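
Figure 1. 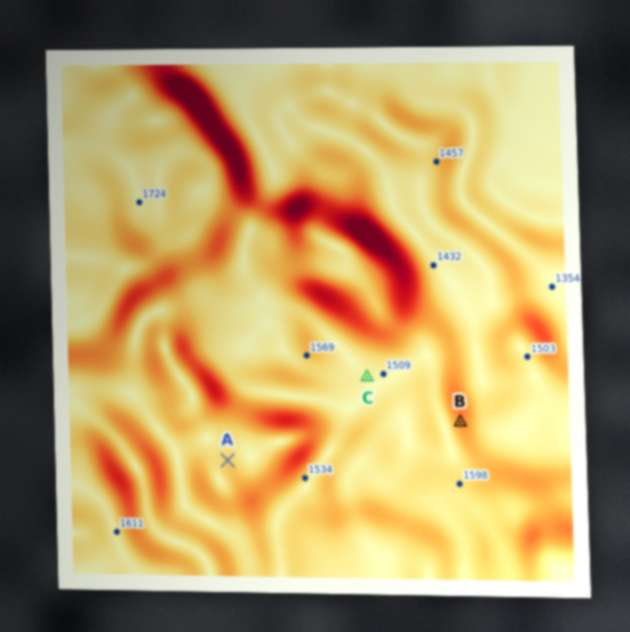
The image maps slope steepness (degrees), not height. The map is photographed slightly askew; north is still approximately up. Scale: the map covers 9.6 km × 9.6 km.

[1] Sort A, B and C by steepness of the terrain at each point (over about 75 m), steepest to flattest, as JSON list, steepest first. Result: ["B", "A", "C"]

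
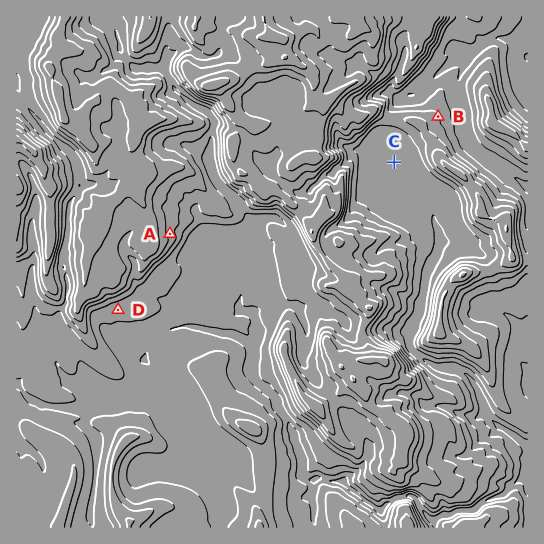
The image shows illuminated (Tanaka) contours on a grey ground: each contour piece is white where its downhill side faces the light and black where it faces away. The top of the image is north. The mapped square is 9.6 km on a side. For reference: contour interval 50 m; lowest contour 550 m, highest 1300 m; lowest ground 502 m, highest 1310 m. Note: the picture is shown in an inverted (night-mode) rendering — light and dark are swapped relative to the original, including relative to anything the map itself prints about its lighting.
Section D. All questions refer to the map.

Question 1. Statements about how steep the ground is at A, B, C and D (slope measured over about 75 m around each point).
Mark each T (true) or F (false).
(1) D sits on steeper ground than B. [F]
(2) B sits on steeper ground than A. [F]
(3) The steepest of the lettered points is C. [F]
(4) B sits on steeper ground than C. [T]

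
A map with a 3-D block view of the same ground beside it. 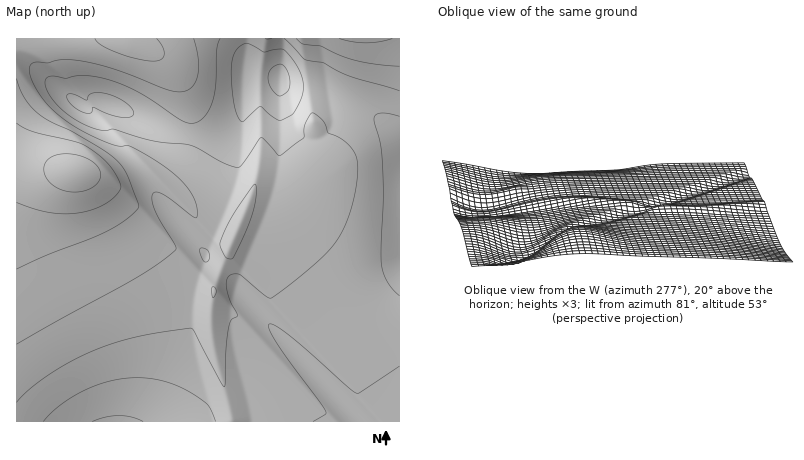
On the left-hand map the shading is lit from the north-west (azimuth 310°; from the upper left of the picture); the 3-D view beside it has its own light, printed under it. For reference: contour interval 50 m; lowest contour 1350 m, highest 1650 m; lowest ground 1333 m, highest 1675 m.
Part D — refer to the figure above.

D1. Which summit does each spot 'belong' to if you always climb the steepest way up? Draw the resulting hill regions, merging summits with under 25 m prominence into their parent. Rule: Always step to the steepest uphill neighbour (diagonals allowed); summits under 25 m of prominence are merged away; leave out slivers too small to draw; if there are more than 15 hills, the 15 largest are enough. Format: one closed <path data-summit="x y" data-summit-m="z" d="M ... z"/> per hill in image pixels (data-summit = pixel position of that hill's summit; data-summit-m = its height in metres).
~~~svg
<path data-summit="74 172" data-summit-m="1675" d="M44 38l-28 0 0 384 342 0-113-124-10-16-19-12-10-12-2-12 12-16 15-40 6-26 5-44-10 8-12 5-26 2-32-8-62-26-6 0-8 5-4 0-29-24-3-6 1-14z"/><path data-summit="236 232" data-summit-m="1517" d="M252 73l-8 27-9 74-19 56-12 16 2 12 10 12 19 12 10 16 113 124 42 0 0-182-34-3-22-6-14-9-28-28-23-30 1-86z"/><path data-summit="130 40" data-summit-m="1565" d="M246 38l-202 0 0 2 7 22-1 14 3 6 29 24 4 0 8-5 6 0 74 30 20 4 14 0 20-5 14-10 4-30 5-14-4-14z"/><path data-summit="362 38" data-summit-m="1560" d="M400 38l-152 0-1 24 5 12 26 3 4 6 6 2 26 0 10 3 6 9 24 8 22 11 24 22z"/>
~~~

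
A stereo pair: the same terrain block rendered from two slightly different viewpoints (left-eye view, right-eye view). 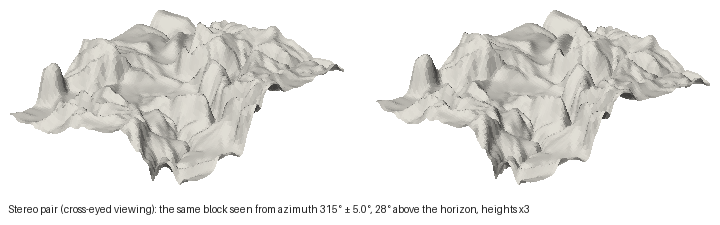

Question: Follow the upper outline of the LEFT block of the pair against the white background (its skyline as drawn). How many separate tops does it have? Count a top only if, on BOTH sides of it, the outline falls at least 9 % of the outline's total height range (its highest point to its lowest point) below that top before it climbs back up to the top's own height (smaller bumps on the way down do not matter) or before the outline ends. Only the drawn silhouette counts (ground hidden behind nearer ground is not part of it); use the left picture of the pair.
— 2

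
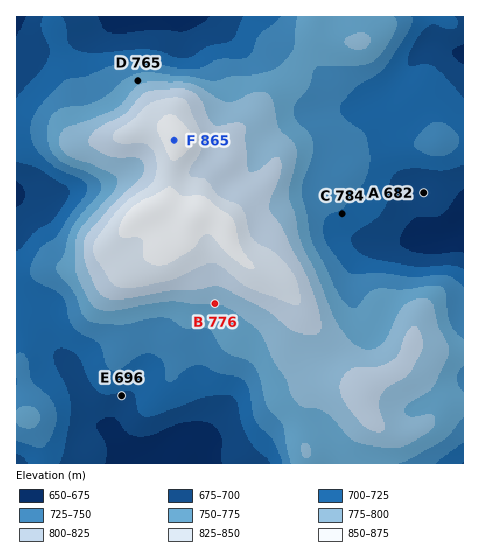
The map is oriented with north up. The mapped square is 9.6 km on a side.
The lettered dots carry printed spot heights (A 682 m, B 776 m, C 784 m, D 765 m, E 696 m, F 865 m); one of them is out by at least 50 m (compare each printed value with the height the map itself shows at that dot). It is C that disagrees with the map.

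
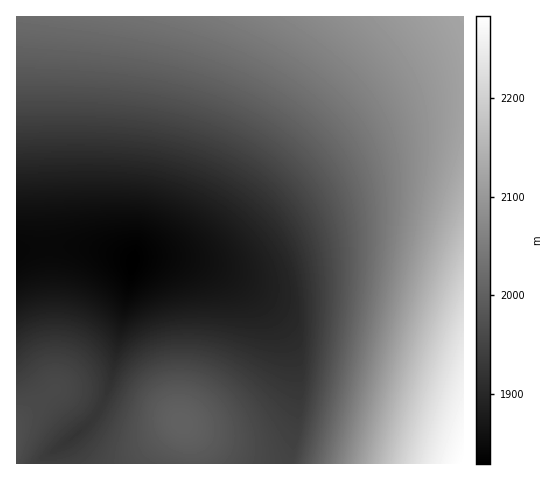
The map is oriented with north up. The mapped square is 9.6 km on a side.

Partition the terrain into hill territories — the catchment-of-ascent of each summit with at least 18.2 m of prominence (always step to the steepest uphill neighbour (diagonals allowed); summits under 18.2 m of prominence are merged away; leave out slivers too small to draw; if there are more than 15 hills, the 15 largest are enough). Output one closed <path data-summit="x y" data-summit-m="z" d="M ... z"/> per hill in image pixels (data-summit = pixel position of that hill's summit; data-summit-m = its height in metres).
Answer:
<path data-summit="463 463" data-summit-m="2283" d="M463 16l-446 0-1 234 51-4 36 4 30 11 4-3 41 1 33 9 19 9 19 13 20 21 9 12 12 23 6 18 2 14 0 34-8 52 173 0z"/><path data-summit="182 423" data-summit-m="2003" d="M168 258l-31 0-3 1-22 119-6 19-12 21-13 13-31 23 0 9 238 1 9-40 1-46-4-22-12-27-13-18-20-21-13-9-25-13-22-7z"/><path data-summit="17 435" data-summit-m="1971" d="M67 246l-31 1-20 4 1 213 32 0 1-10 31-23 13-13 12-21 6-19 22-116-7-4-24-8z"/>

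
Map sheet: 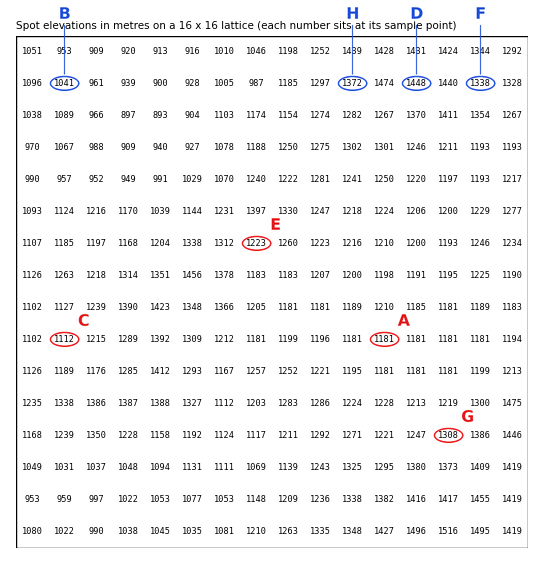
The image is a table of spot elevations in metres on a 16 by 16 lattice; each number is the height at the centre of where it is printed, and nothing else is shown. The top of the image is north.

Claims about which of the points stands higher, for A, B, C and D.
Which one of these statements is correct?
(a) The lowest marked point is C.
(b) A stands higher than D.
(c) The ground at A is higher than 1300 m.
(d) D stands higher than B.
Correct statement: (d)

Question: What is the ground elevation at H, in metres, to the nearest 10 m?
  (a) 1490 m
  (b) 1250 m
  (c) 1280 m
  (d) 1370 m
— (d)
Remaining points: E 1220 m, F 1340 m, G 1310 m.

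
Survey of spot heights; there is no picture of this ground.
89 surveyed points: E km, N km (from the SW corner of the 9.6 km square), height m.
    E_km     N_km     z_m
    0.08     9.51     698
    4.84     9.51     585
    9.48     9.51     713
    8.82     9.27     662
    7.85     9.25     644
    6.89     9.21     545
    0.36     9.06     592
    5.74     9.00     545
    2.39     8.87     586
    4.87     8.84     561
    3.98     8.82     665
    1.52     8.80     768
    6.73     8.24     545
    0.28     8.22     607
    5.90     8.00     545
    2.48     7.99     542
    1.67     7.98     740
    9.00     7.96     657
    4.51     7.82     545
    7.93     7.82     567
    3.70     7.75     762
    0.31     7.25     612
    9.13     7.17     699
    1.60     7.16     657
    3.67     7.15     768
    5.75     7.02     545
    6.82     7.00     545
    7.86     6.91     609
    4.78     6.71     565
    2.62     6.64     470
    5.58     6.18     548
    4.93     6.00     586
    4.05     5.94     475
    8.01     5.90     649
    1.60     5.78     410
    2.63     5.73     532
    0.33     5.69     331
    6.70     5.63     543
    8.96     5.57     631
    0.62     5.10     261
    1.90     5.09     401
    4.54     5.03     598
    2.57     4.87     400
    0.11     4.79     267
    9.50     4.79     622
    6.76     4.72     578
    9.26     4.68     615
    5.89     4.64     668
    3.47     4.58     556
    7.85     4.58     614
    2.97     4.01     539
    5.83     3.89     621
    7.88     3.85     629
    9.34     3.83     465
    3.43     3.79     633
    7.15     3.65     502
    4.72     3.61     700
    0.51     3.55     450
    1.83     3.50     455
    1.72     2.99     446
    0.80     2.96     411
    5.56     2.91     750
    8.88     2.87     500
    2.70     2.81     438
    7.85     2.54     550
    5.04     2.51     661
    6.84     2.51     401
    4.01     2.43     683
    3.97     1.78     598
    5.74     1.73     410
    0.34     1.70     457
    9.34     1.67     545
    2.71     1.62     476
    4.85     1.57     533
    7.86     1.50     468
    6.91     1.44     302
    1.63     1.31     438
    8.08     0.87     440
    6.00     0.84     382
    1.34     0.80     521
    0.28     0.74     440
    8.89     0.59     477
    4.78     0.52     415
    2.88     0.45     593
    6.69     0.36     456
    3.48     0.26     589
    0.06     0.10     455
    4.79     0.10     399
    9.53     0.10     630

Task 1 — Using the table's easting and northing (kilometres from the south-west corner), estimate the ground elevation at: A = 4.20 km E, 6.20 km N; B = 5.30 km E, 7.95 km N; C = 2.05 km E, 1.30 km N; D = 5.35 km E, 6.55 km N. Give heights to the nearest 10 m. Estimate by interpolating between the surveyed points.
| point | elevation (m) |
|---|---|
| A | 480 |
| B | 540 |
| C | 440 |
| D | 540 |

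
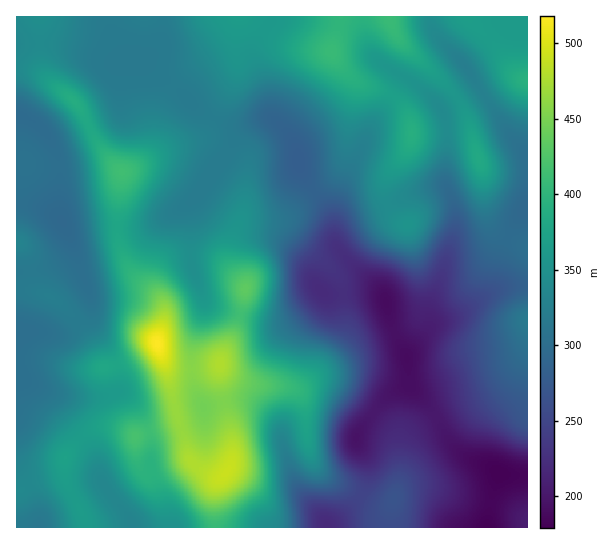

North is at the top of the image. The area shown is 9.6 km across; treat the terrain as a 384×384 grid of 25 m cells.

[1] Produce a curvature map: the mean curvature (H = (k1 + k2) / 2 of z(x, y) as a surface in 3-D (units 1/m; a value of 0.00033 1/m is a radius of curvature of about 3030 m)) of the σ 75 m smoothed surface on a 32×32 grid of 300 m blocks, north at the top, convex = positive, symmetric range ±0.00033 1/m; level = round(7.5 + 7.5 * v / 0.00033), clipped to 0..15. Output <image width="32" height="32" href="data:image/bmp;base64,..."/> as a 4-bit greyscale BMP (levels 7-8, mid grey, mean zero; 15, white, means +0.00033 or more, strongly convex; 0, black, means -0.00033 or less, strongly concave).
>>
<image width="32" height="32" href="data:image/bmp;base64,Qk12AgAAAAAAAHYAAAAoAAAAIAAAACAAAAABAAQAAAAAAAACAAATCwAAEwsAABAAAAAAAAAAAAAAABEREQAiIiIAMzMzAERERABVVVUAZmZmAHd3dwCIiIgAmZmZAKqqqgC7u7sAzMzMAN3d3QDu7u4A////AIRauWRmBnU0yCNZmadGdoqla6ZFlTzJSbMEZ5uneIaJlqtjS7N97sxQe6d7qJmGd3aqUnxW6638Ev+GWqmHdmV4y2OLGPh96Ab6AWmIdVRGZ6qGvjfFbNQJ9gKIiFV2e2aJqbtLtXuzCPYCeZhXmJx3ZndjPZRphkjoVEeGaJiIdkRmMG51h4u82qc1VXiIh3Z5y1CeZ8ubur3JZmeHeZh4mcxD/0jddYeuuYVWmYiZd2RkPv5Hz5JGiWh1ZYqYiXZnYY//UWyiSGN6ZYdWeZp3mlJ2f3AXtmdEiUSIVlesmqhCh79gS/xSNYdDd2l0V4iHRLu6IY3/gTeWMolIp2Z3dzbpdzS7zmFZZESqJZmIuXU61nl3p2ZWZTaq6xOZibdkS7ZWdniGi4I5zf1SiXd2ZEunNGZ5uIukSLq+kopmh3RcyVVmabhoh1i3aXKbVYh0bMuGZmeoVml3uWUizoSIc23duHZnmVVZlpuoJO+UiFKvqqmHd6plWKVa20X8RIYl+iWJiIeIZVelONxV+CVjKvU2d2d3ZFZmlzfaN+UnNK/UZ4dmiXRWZ5lotSqSWmv+ZHd3dnqVZnisuVOcM72blUZ3d4d6l4iquVJK1RjLeGZnd3d3iXiau6QWzVFahnh3d3d2aIh3iJqVbdUmqXaJh3d4homJh2VnhoyBapd3"/>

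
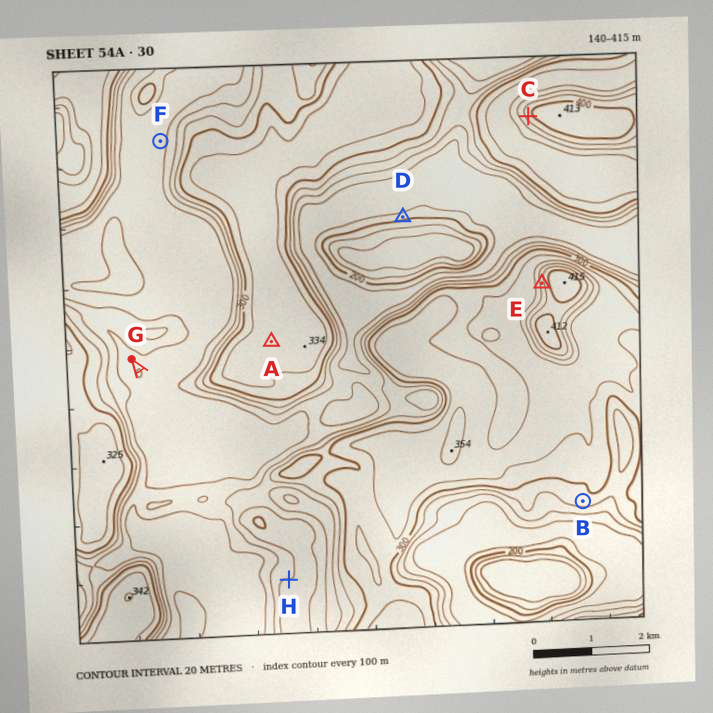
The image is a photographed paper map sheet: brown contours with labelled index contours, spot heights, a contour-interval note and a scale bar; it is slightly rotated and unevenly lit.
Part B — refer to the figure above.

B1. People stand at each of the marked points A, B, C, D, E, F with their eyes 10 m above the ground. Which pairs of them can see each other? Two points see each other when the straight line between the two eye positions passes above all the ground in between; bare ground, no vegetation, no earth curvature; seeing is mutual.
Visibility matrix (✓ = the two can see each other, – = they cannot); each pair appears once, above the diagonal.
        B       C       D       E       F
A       –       ✓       –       ✓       –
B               –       –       –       –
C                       ✓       ✓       –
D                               ✓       –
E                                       –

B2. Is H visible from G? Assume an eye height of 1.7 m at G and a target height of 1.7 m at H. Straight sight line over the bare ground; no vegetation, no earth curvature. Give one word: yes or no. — no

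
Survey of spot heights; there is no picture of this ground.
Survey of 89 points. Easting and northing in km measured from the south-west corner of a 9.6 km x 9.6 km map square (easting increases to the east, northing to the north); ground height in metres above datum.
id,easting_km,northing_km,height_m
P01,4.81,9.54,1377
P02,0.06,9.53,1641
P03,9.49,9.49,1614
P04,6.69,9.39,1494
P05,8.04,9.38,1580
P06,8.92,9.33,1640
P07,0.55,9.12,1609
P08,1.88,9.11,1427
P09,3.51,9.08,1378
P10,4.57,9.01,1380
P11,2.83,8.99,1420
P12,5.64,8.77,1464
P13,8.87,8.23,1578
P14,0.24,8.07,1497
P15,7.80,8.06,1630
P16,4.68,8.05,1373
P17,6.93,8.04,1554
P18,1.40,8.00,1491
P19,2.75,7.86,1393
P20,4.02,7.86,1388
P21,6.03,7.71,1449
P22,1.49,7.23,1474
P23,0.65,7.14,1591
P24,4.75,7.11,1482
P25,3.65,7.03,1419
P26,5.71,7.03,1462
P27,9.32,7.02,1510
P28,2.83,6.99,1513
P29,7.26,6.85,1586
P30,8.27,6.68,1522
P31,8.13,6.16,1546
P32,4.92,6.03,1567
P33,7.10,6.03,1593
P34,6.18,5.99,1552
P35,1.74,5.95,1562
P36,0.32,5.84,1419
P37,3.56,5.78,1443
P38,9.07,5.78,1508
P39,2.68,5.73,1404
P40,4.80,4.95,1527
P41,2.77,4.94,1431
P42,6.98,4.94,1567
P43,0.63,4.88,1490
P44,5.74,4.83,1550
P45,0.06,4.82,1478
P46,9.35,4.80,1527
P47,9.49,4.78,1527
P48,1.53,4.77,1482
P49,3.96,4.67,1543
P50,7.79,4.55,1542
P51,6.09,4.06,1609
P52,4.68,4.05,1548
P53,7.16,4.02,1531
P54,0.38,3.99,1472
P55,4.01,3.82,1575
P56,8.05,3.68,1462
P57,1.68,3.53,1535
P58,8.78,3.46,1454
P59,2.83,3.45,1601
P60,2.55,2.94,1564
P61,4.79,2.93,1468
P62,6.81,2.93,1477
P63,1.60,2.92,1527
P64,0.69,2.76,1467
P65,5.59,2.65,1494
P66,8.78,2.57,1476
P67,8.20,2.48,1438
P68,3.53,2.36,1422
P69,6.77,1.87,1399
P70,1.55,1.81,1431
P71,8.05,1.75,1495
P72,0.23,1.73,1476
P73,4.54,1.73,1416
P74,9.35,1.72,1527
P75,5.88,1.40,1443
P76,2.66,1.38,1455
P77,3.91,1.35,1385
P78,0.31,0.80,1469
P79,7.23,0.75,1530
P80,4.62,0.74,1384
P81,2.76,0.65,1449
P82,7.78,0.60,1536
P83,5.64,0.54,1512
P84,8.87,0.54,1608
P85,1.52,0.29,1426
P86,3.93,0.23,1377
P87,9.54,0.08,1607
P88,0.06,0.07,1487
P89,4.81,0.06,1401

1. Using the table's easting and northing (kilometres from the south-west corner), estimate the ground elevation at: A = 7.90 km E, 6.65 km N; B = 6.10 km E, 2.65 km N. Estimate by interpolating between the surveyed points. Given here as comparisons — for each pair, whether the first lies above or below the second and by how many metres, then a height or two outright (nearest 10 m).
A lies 80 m above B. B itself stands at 1500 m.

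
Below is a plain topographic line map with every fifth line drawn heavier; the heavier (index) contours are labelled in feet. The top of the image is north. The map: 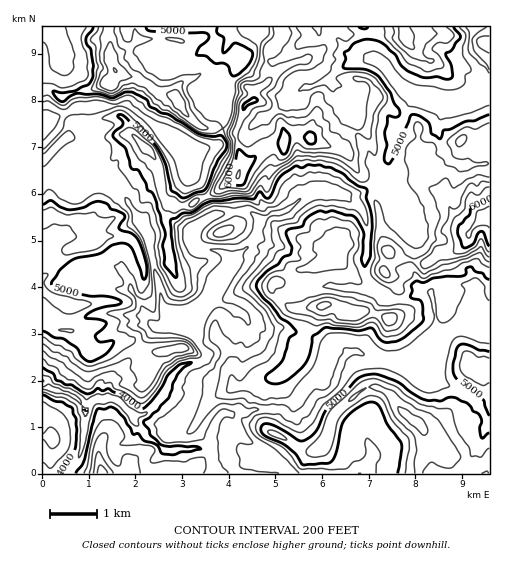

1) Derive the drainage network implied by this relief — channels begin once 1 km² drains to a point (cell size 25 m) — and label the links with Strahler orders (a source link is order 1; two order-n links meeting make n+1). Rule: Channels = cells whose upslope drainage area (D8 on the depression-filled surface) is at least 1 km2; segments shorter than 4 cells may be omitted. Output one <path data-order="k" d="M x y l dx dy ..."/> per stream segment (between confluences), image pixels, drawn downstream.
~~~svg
<path data-order="2" d="M206 449l-7 0-1-1-36 0-7-7-5-1-5-4 0-3-10-11 0-3-8-9 0-1"/><path data-order="1" d="M367 437l0 3 5 8 0 3 1 1-3 6-5 7-4 3-5 0-2 1-6 4-120 0-14-4 0-4-2-3 0-10-1-2-5-1"/><path data-order="1" d="M482 435l4-8 0-8-8-16-8-7-5-1-6-4-16-7-10-10-11-8-6-6"/><path data-order="1" d="M85 428l0-9 1-3-4-4 0-6"/><path data-order="3" d="M127 409l-12-10-20 1-6 5-1 3-3 0-3-2"/><path data-order="3" d="M82 406l-2-5-6-6-2 0-4-2-4 0-6-5-15 0"/><path data-order="1" d="M417 364l-2-4"/><path data-order="2" d="M411 360l-9 0-1 1-20-1-1 1-7 0-8-7-3 0-3-2-8 0-4 2-6 7 0 4-2 6-2 2 0 4-4 7 0 3-5 5-4 2-7 0-5 5-3 7-12 10-5 1-4-2-5-6-29 0-7 4-3 0-3-3-4 0-4 4-10-1-5 6-4 7-2 7 0 3-1 1 0 8-5 4"/><path data-order="2" d="M415 360l-4 0"/><path data-order="3" d="M199 345l7 8 0 4-5 4-3 2-7 0-10 3-10 11-4 10-2 2-2 6-8 11-2 0-8 8-3 1-7 0-5-5-3-1"/><path data-order="1" d="M248 330l0-9-6-7-7-2-8-5-12-5"/><path data-order="2" d="M183 328l16 17"/><path data-order="2" d="M156 326l2 2 25 0"/><path data-order="2" d="M215 302l-7 7-6 9-2 7 0 15-1 2 0 3"/><path data-order="1" d="M433 297l2 3 0 8 1 1 0 23 2 6-27 22"/><path data-order="1" d="M334 287l4 1 14 0 1 1 16 0 0-7-4-9 0-13 2-5 0-16 1-1 0-10-2-5 0-4-4-9-7-7-2 0-8-8-4 0-1-2-27-1-6 4-4 1-15 14-5 1-2 2-11 0-3 4-5 1 0 2-5 7 0 5-2 6-8 9-12 10-1 9-5 8"/><path data-order="1" d="M475 286l0 16-2 2-2 12-3 3-8 9-6 1-8 4-30 27"/><path data-order="2" d="M229 275l-14 27"/><path data-order="1" d="M94 268l8-1 1-1 12 0 7 3 7 11 5 14 5 7 5 14 12 11"/><path data-order="1" d="M193 234l0 7 6 7 3 1 10 0 1 2 8 1 8 7 0 16"/><path data-order="1" d="M404 223l-2-13-2-3-2-3-2-2-5-2-4-5 0-7 2-3 1-3 0-5-1-1 0-22 5-8 0-13 10-13 3-12 10-10 2 0"/><path data-order="1" d="M86 181l4 0 6-6 6 0 5 4 6 4 9 9 6 8 0 3 6 7 3 8 6 6 1 4 7 9 0 19 1 2 3 14 4 14 4 22 20 20"/><path data-order="1" d="M459 164l-7-2-5-5-1-4-6-10 0-6-3-5 0-9 2-2 6-12 0-4 2-3"/><path data-order="1" d="M155 130l-27-25"/><path data-order="1" d="M167 126l-2-1-5 0-5-4-3 0-11-8-5-5-4-1-2-2-2 0"/><path data-order="2" d="M128 105l-22 1-4 2-3 0-5 3-18 0-1 1-7 0-6 3-7 3-9 5-3 0"/><path data-order="1" d="M286 102l16-14 5-2 6 0 4-2 2 0 5-3 4-4 4-1"/><path data-order="2" d="M447 102l9 0 1-1 4 0 2-1 7-1 4-2 10-10 1 0 4-6 0-9-2-5-13-12-1-4-2-2 0-12 2-5-1-5-1 0"/><path data-order="2" d="M419 98l6 0 1 1 5 0 1 1 15 2"/><path data-order="1" d="M333 85l-1-1 0-8"/><path data-order="1" d="M230 79l5-7-1-5-8-8-7 0-5-4-1-4 0-8"/><path data-order="2" d="M332 76l6-6 10-5 12-2 1-1 5 0 1-2 10 0 10 9 7 10 14 14 11 5"/><path data-order="1" d="M174 63l6 0 4-4 4-2 6 0 5-5 3-1 3-2 2 0 6-6"/><path data-order="1" d="M65 57l-1-9-10-21-11 0"/><path data-order="2" d="M213 43l-1-16"/>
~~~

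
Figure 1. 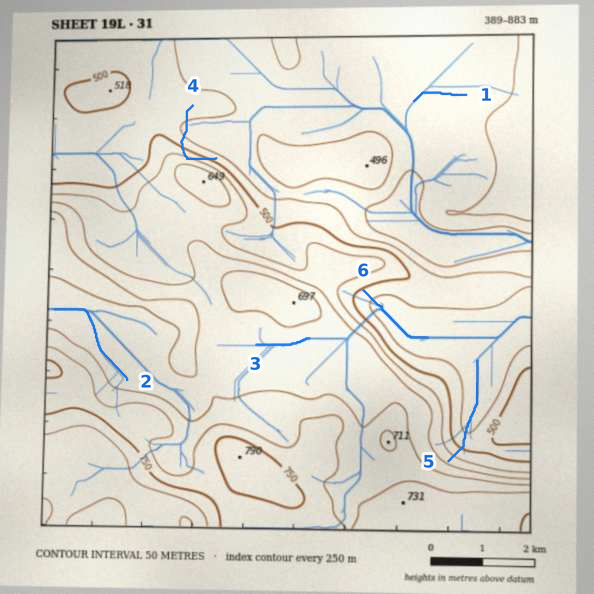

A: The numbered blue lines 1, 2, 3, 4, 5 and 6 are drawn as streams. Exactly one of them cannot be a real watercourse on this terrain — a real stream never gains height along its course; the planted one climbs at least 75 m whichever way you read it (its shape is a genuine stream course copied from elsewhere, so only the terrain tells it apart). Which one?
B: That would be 4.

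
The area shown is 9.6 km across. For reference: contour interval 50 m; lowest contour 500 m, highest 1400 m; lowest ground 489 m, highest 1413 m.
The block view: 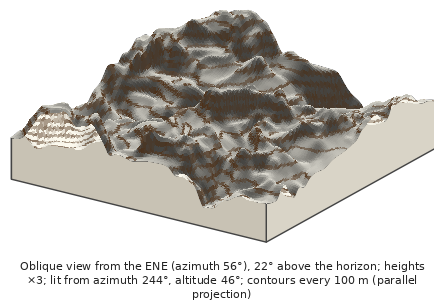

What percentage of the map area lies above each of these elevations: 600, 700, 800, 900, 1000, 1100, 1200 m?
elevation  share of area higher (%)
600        94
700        85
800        69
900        49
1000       30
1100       14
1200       7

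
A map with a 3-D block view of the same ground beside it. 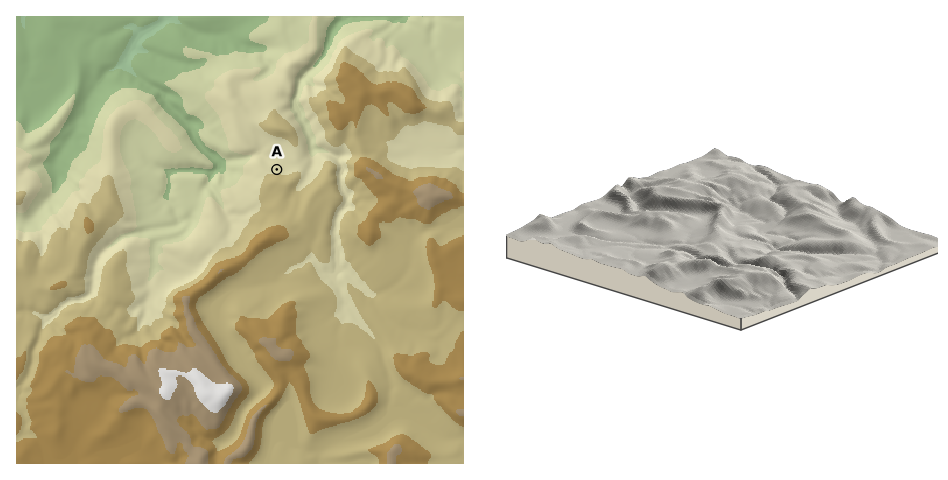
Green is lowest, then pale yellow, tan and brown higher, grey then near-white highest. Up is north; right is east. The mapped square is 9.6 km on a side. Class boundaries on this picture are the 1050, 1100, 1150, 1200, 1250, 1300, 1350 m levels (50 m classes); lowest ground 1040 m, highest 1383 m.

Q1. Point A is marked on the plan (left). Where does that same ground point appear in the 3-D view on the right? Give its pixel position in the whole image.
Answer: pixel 748 253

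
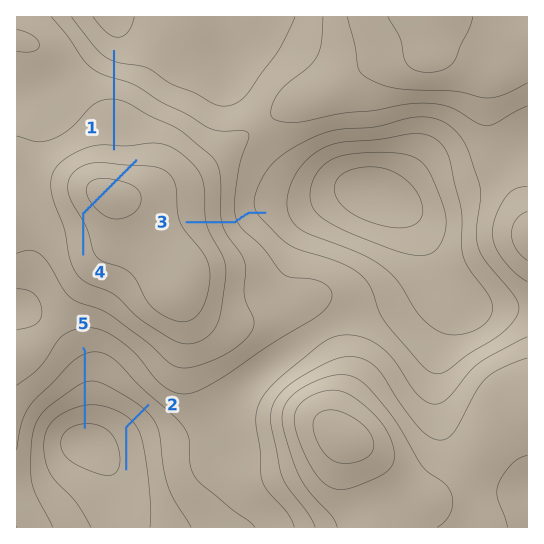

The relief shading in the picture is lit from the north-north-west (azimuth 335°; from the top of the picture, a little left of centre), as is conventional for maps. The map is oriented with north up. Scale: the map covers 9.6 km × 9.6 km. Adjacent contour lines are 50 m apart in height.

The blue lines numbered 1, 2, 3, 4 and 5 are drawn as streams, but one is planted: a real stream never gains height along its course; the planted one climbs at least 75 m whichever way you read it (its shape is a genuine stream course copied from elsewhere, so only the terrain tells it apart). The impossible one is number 4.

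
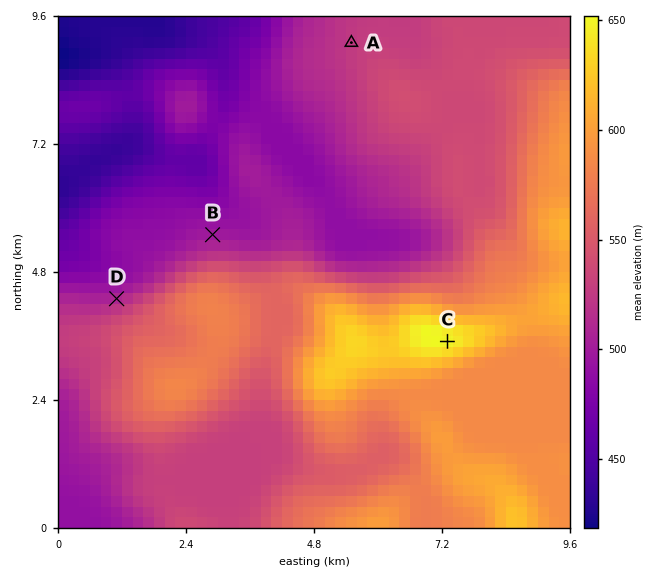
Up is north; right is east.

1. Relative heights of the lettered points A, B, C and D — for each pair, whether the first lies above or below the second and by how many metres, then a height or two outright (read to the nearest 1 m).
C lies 150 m above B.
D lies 140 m below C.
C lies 124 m above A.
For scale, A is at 525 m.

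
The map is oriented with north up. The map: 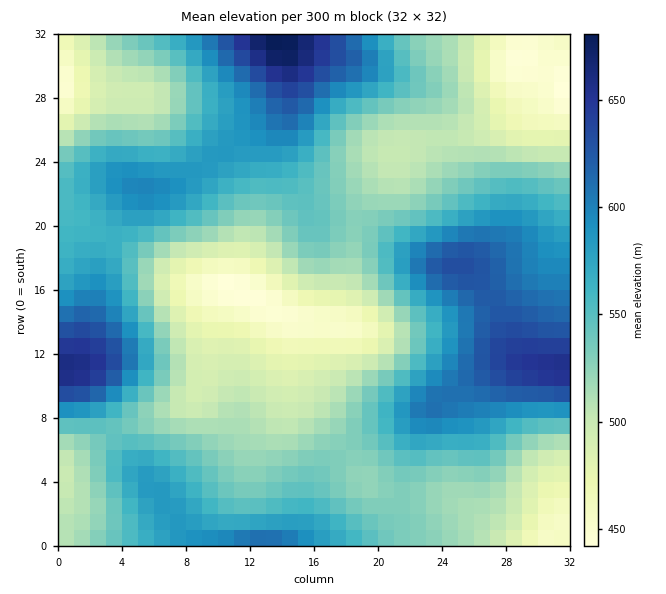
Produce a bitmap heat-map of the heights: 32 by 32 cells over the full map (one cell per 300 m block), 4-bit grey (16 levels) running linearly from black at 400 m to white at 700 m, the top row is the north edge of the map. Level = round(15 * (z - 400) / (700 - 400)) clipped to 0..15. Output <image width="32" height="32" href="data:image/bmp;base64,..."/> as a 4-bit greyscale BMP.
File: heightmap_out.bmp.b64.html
<image width="32" height="32" href="data:image/bmp;base64,Qk12AgAAAAAAAHYAAAAoAAAAIAAAACAAAAABAAQAAAAAAAACAAATCwAAEwsAABAAAAAAAAAAAAAAABEREQAiIiIAMzMzAERERABVVVUAZmZmAHd3dwCIiIgAmZmZAKqqqgC7u7sAzMzMAN3d3QDu7u4A////AFZniJmqqrqqmYd3dmZVQzNWZ4mZmZmZmZiHd2ZmZVQzVWeJmZiHeIiHd3dmZmVUM1VniZmId3d3d2ZnZmZmVERWeJmYh3Znd3dmZ3ZmZlVEVniIiHdmZmd3ZneHd3dlVWZ3h3dmZmZmZneImYiIdmZ3d3ZmZmZVVWZ3iaqpmYh3qZh2ZVVWVVVWZ4mrqqqpmcu6h2VVVVVVVWeJqru7u7vdy6h1VVVURFVWeJqrvMzN3dypdVRVRERERVaJq7zN3czLqXVEREMzMzRGeJq8zMy8u6hlREMzMzMzRXiavMy7q7qXVDMzIiMzNFZ4mru7u6qphlQyIiIzREVniau7u6qZqYZDMiIzRVVWeKu7u7qqiZl2VDMzNFZmZomrzLuqqoiIh2VUREVndmeJq7u7qqmIiIh3ZlVWd3dneJmqqqqZiImZmId2Znd3Znd4iZmZmIiZqqmYd3d3d2ZmZ3iJmIiImqqqmYiIh3dmVWZ3eIh3iJmpmZmZiIh2ZVVWZmd2ZniJmImZmZmYdmVVVVVlVVVWd3d4iZmqqYdlVVVVVERERVZmZ4mZqrqXdmVVVVQzMzRVVVZ4mau7qId2ZmVUMzIjRVVWeJq8zLqZh3ZlQzMiNFVVZ4mrzdzLuph2ZUMiIjRWZneavN7tzLqYdmVDIiM0VneImr3e7cy6h2ZlQyIz"/>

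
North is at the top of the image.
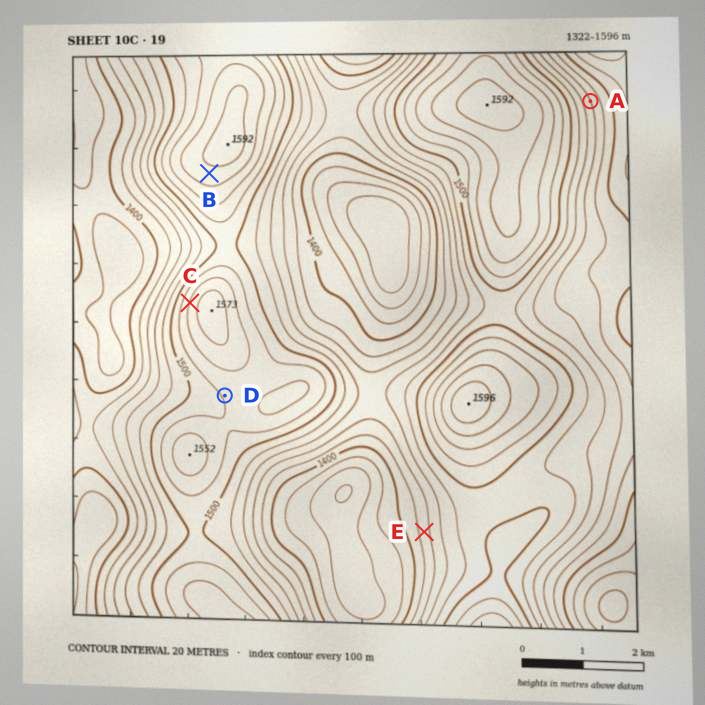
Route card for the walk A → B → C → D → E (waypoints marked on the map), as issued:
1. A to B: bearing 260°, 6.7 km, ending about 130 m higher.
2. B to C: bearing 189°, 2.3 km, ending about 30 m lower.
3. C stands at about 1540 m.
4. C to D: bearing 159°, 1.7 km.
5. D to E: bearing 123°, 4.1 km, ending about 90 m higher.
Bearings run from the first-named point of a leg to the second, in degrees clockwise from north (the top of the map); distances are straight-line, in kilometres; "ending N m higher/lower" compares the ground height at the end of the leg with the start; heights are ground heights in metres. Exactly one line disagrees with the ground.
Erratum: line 5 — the sense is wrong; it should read lower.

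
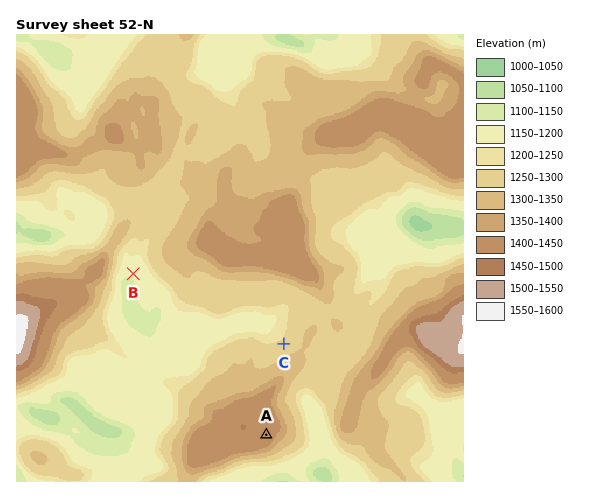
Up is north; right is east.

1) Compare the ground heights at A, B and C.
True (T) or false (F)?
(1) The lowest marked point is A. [F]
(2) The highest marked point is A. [T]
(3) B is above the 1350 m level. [F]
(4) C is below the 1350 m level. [T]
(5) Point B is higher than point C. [F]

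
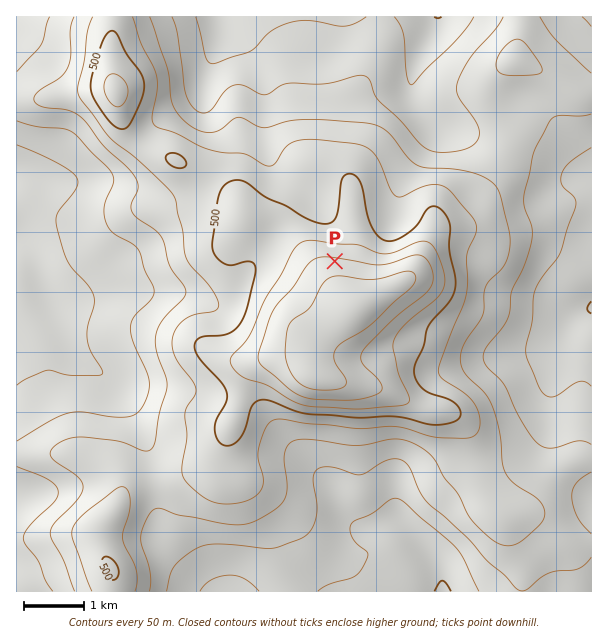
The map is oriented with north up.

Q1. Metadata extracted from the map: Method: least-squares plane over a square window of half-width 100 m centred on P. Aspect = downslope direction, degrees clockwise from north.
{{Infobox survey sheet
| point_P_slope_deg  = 11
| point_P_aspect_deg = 6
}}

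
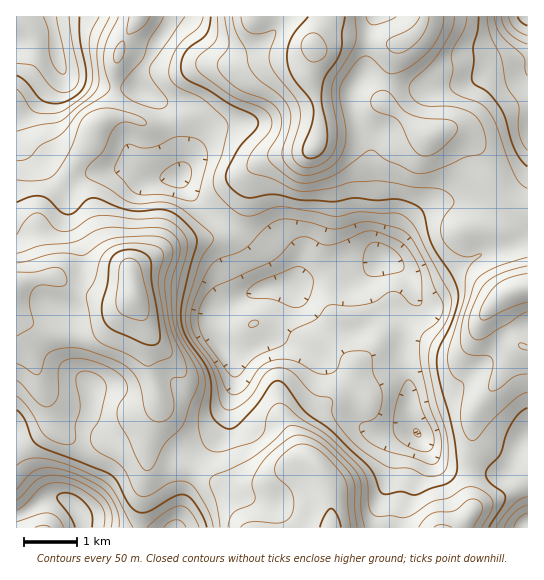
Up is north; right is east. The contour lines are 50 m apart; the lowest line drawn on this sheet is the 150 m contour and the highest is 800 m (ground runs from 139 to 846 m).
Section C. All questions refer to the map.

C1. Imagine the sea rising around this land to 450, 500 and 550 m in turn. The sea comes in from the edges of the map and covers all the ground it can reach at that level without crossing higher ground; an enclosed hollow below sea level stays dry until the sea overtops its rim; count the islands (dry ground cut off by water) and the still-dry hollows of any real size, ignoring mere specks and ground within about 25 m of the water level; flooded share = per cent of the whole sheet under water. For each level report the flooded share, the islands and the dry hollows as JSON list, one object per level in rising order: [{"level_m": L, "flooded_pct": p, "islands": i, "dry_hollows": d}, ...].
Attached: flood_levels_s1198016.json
[{"level_m": 450, "flooded_pct": 34, "islands": 0, "dry_hollows": 0}, {"level_m": 500, "flooded_pct": 45, "islands": 0, "dry_hollows": 0}, {"level_m": 550, "flooded_pct": 56, "islands": 0, "dry_hollows": 0}]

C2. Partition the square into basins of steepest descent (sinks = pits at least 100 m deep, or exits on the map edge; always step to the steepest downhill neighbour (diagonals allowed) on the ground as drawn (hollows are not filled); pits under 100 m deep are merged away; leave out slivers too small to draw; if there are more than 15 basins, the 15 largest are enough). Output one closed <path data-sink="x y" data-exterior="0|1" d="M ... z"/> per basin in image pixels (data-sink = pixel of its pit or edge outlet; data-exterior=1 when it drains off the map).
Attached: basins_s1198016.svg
<path data-sink="383 259" data-exterior="0" d="M383 103l-33 13-28 5-3 6-3 18-6 6-39 6-14 8-9 14-5 28-10 18-8 10-6 2-28 3-18 5-36 20-6 6 2 26 16 36-1 29 11 39 0 8-11 24 0 10 7 9 47 20 31 21 7 8 10 27 207 0 15-18 0-89 5-14 15-18 19-31 12-12-6-4-13-23-5-10 0-8 10-9 19-5-3-30-6-16-7-10-6-4-9-2 6-11 0-12-16-24-6-11-5-20-5-8-8-6-12-4-17 6-8 0z"/><path data-sink="57 53" data-exterior="0" d="M423 16l-406 0-1 297 9 8 12 7 24 7 25 0 19-8 28-29-2-27 6-6 36-20 18-5 28-3 10-7 14-23 5-28 9-14 14-8 39-6 6-6 3-18 3-6 28-5 33-13 2-17 11-39 3-4 6-2 14-11 5-9z"/><path data-sink="75 506" data-exterior="0" d="M134 297l-29 30-19 8-25 0-14-3-18-8-13-10 1 214 232-1-8-24-8-10-31-21-44-19-9-7-1-13 11-24 0-8-11-39 1-29z"/><path data-sink="527 17" data-exterior="1" d="M527 16l-102 0-6 14-14 11-6 2-3 4-13 54 43 34 8 0 17-6 7 2 11 6 7 10 5 20 16 28 10 10 20 6z"/><path data-sink="527 523" data-exterior="1" d="M526 347l-5 0-6 6-42 62 0 35-2 12 1 48-14 18 70-1 0-178z"/>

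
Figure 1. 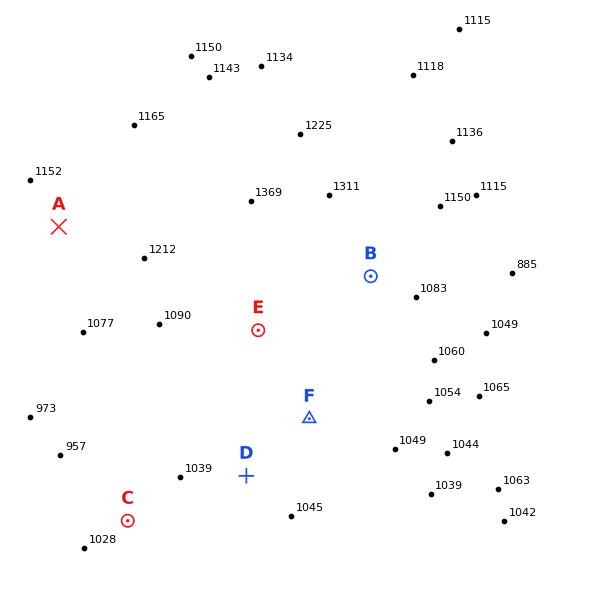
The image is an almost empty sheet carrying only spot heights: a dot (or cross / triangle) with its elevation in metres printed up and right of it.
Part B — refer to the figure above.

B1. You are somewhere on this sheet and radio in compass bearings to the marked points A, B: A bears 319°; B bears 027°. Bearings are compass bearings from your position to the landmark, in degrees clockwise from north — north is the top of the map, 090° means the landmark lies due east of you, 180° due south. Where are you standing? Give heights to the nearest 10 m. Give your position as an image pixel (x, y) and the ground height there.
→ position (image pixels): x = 271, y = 471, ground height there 1050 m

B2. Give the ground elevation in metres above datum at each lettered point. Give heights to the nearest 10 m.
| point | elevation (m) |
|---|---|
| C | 1030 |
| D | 1050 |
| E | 1090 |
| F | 1060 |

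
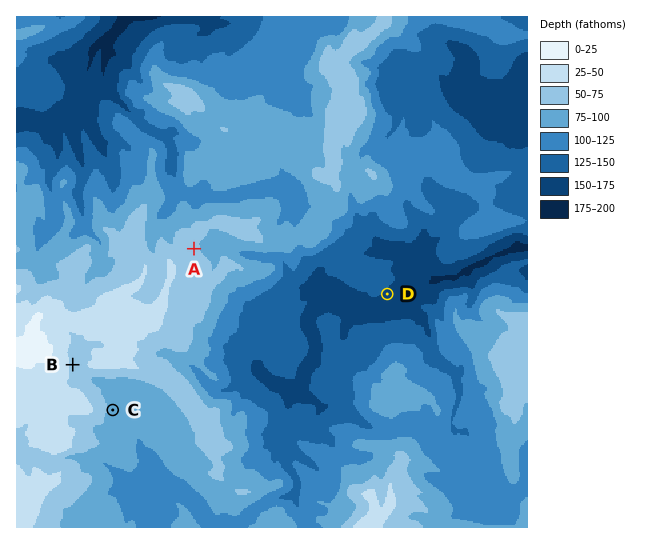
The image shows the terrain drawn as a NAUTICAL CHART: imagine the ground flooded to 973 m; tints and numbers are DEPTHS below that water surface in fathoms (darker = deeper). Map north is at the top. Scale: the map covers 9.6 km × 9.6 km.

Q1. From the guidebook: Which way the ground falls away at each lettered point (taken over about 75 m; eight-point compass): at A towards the E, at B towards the E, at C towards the E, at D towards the SE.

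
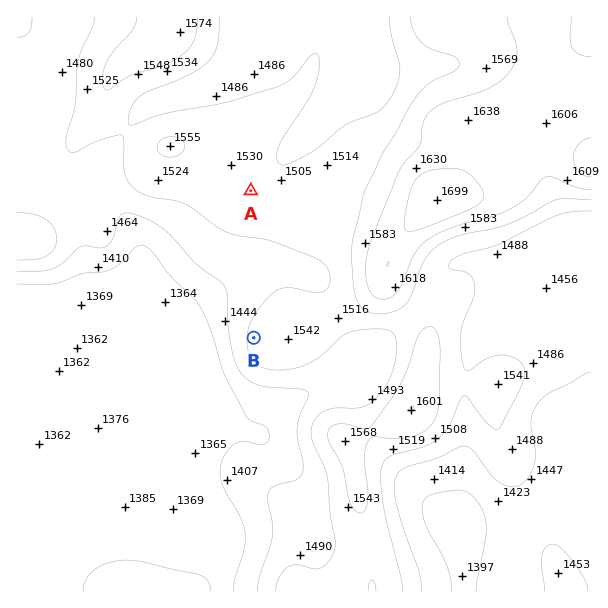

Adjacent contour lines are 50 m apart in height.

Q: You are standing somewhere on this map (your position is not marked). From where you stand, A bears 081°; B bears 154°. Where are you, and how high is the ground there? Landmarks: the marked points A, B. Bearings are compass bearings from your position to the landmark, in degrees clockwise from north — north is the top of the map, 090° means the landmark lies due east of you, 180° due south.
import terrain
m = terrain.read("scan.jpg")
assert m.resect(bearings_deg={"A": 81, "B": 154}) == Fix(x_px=187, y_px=201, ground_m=1500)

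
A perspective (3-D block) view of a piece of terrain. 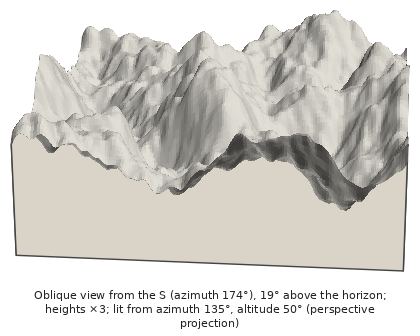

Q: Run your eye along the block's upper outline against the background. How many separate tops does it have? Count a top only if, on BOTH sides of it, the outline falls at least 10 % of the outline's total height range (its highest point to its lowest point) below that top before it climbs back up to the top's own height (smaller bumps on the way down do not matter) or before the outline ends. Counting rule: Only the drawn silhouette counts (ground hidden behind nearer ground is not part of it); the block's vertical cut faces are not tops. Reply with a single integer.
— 4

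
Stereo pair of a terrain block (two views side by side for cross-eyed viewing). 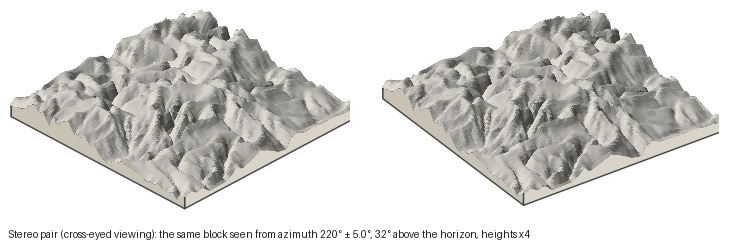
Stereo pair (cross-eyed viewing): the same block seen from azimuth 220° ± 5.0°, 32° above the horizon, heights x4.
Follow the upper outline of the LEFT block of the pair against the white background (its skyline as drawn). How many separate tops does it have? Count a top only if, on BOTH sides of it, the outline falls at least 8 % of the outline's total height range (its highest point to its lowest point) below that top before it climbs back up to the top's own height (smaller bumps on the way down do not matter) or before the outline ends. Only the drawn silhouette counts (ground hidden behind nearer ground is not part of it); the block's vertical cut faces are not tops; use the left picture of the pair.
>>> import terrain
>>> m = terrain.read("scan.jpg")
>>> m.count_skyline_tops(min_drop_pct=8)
2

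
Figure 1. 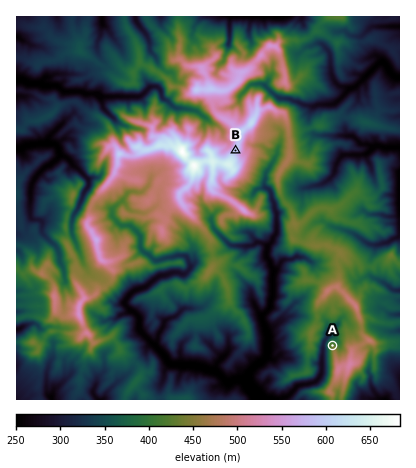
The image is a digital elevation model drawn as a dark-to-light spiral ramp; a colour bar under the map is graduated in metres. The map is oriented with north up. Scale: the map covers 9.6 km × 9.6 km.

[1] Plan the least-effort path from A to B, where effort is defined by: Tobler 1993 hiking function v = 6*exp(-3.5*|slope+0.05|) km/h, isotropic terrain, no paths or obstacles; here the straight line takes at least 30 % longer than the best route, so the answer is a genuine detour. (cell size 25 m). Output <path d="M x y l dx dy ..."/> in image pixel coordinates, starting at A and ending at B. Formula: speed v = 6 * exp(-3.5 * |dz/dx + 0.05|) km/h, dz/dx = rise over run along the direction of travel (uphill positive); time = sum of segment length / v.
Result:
<path d="M332 346l4 0 2 0 2 0 2-2 0-14 2-4 0-2 2-6 0-6-4-8 0-8-2-4 2-2 0-6-4-6 0-6-4-10 0-2-2-4-20-18-8-4-12-24-4-4-4-2-2-4-4-4-4-10-6-2 0-2 0-4-2-2-2-2-4-6-2 0-10-4-2-6-6-2-2-2-2-4"/>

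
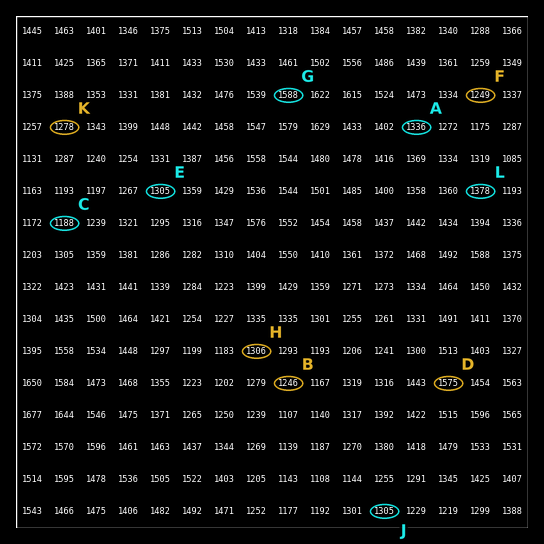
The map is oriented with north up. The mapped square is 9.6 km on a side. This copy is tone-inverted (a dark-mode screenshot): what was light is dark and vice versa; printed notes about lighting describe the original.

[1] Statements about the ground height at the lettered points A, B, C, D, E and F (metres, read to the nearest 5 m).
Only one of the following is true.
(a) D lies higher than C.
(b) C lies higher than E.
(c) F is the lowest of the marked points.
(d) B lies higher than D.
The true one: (a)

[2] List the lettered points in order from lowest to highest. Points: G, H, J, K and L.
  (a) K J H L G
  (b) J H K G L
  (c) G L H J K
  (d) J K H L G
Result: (a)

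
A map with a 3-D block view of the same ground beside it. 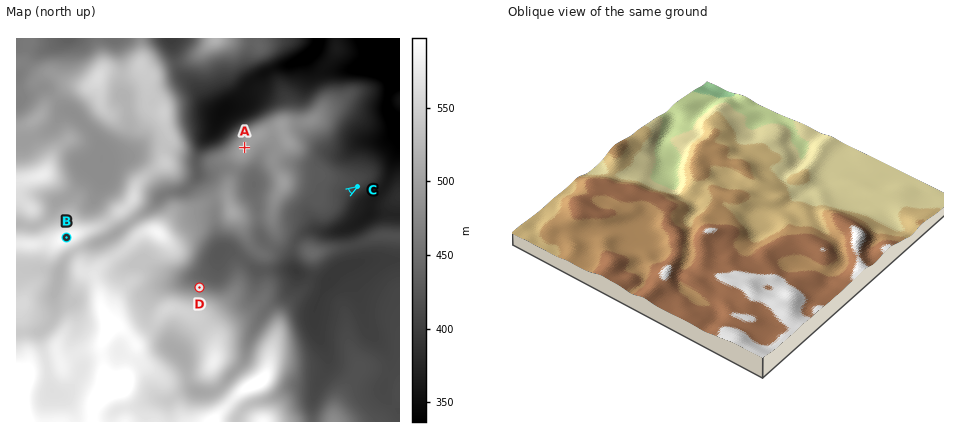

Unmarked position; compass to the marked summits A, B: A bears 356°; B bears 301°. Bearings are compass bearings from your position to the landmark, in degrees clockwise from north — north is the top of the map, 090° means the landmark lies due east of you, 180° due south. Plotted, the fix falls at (259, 353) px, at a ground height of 532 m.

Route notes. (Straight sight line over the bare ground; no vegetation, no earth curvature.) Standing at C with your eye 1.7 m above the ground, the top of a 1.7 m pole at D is hidden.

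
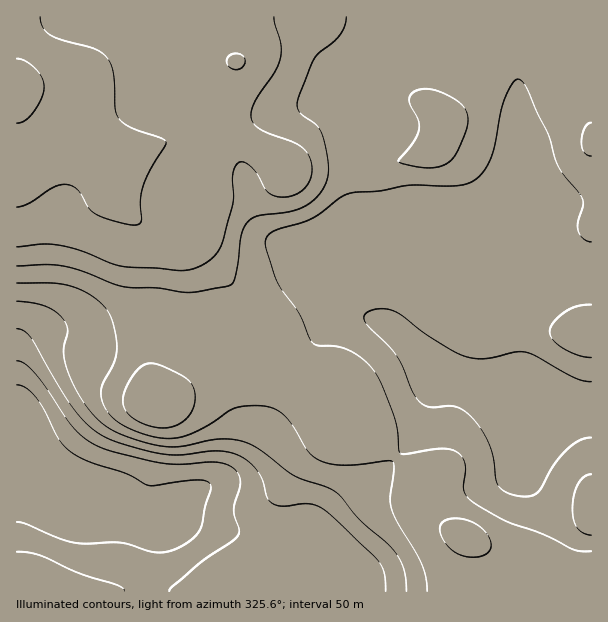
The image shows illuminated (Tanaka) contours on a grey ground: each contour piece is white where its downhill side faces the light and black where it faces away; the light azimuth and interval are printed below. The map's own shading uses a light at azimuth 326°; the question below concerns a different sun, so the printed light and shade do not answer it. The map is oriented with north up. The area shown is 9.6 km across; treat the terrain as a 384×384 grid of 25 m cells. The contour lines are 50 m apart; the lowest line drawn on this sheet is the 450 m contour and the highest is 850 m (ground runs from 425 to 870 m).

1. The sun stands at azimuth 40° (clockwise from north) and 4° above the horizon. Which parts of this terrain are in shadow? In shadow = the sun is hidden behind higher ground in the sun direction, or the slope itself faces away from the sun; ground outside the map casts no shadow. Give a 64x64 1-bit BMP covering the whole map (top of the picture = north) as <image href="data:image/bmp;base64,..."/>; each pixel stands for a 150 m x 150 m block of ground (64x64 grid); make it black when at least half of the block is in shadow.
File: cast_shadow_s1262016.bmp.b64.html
<image width="64" height="64" href="data:image/bmp;base64,Qk0+AgAAAAAAAD4AAAAoAAAAQAAAAEAAAAABAAEAAAAAAAACAAATCwAAEwsAAAIAAAAAAAAA////AAAAAAAAAAAA//wAAAAAAAH//AAAAAAAA///AAB4AAAH///AAP+AYB///8AA////////gAD///////wAAP//////8AAA///////AAAD//////gAAAP/////8AAAA//////wAAAD/////+AAAAP/////wAAAA/////8AAAAD/////AAAAAP////wAAAAA////8AAAAAD//8AAAAAAAP//AAAAAAAA//4AAAAAAAD/+AAAAAAA+P+AAAAAAAH+/wAAAAAAAf/+AAAAAAAB//wAAAAAAfH//4AAAAAB+f//4AAAAAH4///wAAAAAfA8//wAAAAAAAD//wAAAAAAAP//wAAAAAAA///gAAAAAAD///AAAAAAMP//8AAAAABw///wAAAAAGD///AAAAAAgP/+AAAAAAAA/8AAOAAAAAD/AAB/AAAAAAAAAH+fwAAAAAAAf5/8AAAAAAA/n/+AcAAAAD8P/+B8AQAAPgf/4H4DgAA8B//AfgOAAHgAPwB/AwAAMAAAAH4AAAAAAAAAfgAAAAAAAAB8AAAAAAAAAHgAAAAAAAAAeAAAAAAAAABwAAAAAAAAAGAAAAAAAAAAAAAAAQAAAAAAAAADAAAAAAAAAAAAAAAAAAAAAAAAAAAAAAAAAAAAAAAAAAAAAAAAAAAAAAAAAAAAAAAAAAAAAAAAAAAAAAAAAA=="/>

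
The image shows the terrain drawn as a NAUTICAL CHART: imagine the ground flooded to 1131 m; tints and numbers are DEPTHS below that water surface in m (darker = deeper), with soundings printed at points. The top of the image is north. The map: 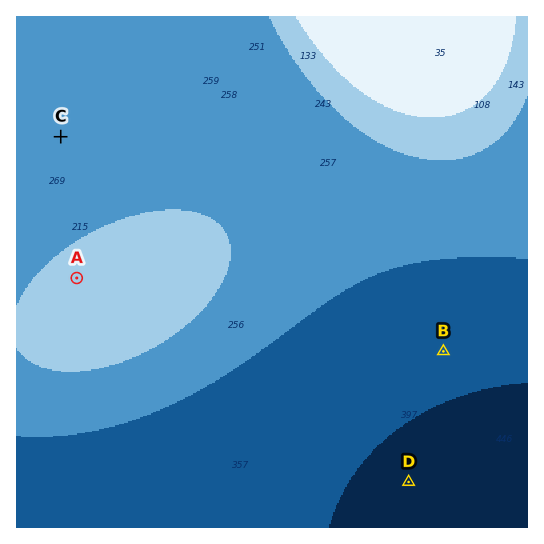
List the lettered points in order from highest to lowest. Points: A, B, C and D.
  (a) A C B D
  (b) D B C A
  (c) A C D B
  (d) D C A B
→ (a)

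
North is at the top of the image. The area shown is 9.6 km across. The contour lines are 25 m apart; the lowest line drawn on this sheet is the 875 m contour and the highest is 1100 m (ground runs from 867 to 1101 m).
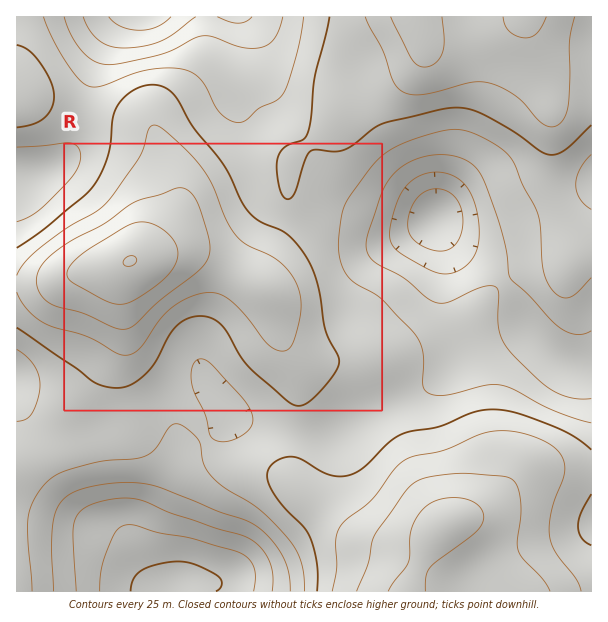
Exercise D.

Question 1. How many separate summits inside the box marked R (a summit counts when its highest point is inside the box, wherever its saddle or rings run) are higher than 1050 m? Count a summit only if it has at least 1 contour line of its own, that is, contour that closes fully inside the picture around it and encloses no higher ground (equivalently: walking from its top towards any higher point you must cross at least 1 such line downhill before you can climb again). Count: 1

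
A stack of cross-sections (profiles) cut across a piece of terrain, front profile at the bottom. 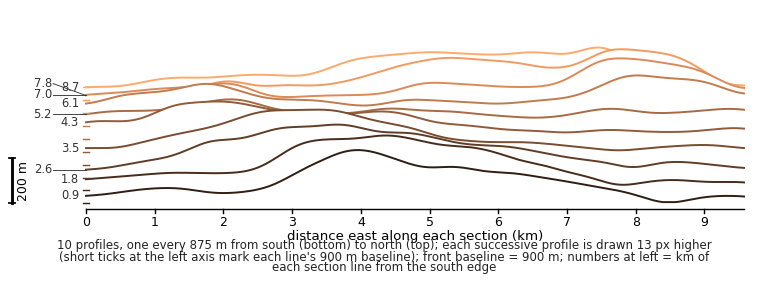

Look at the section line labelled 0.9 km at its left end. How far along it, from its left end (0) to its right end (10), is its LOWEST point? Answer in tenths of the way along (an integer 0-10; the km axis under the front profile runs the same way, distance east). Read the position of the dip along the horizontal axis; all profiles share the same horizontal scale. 9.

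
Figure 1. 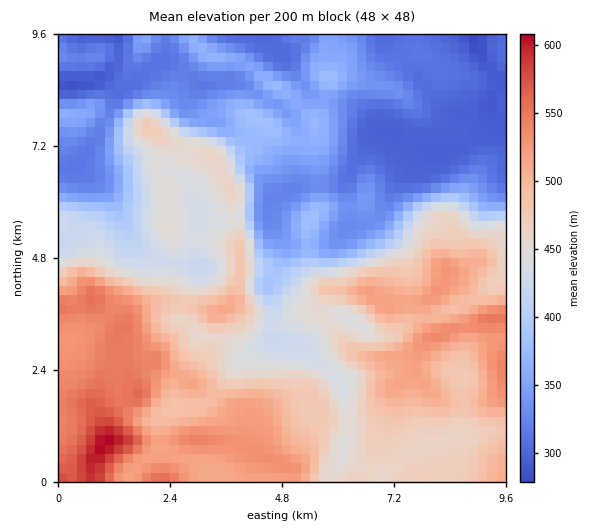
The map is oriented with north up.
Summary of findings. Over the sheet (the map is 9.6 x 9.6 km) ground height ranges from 275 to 610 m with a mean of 425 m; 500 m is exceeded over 20.9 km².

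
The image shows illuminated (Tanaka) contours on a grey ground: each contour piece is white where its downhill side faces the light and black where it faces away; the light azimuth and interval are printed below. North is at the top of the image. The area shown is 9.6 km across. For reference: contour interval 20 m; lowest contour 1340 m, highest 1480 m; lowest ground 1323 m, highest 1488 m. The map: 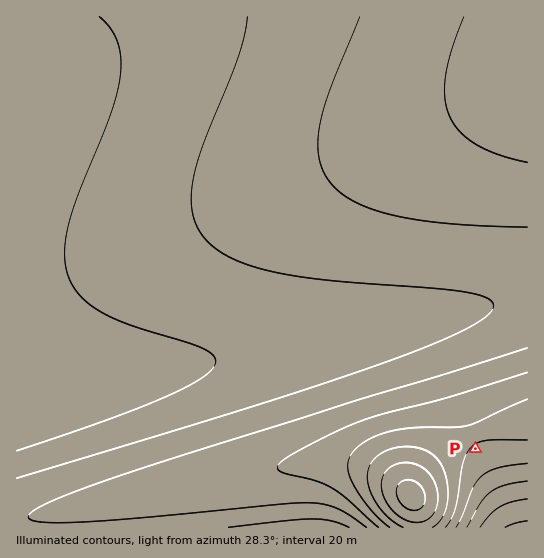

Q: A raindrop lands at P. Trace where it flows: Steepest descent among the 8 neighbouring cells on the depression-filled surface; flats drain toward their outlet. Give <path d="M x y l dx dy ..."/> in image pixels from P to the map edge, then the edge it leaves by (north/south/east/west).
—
<path d="M475 449l14 13 0 3 8 14 0 3 2 4 0 3 3 4 1 6 3 6 1 9 2 1 1 12"/>
exit: south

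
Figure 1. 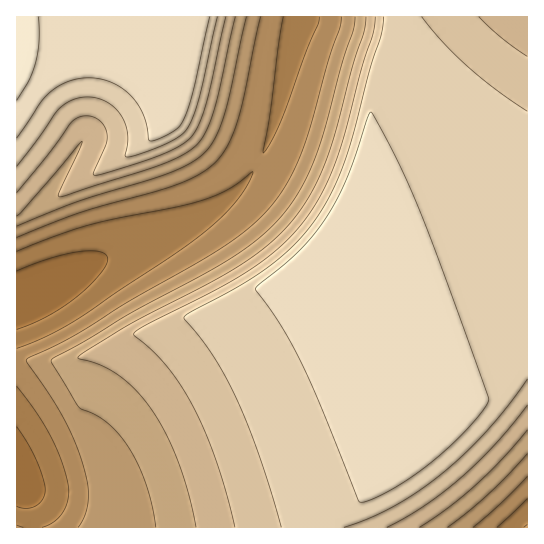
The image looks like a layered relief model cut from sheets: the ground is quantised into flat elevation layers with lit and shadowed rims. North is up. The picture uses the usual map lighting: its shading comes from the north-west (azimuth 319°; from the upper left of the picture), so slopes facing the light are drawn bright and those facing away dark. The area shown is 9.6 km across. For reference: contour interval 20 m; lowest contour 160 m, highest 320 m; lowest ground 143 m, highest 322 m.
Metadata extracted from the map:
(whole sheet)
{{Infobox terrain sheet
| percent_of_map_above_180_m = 91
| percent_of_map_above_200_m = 82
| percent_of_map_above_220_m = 74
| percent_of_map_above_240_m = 67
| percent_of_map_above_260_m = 58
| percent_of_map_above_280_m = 48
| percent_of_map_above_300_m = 23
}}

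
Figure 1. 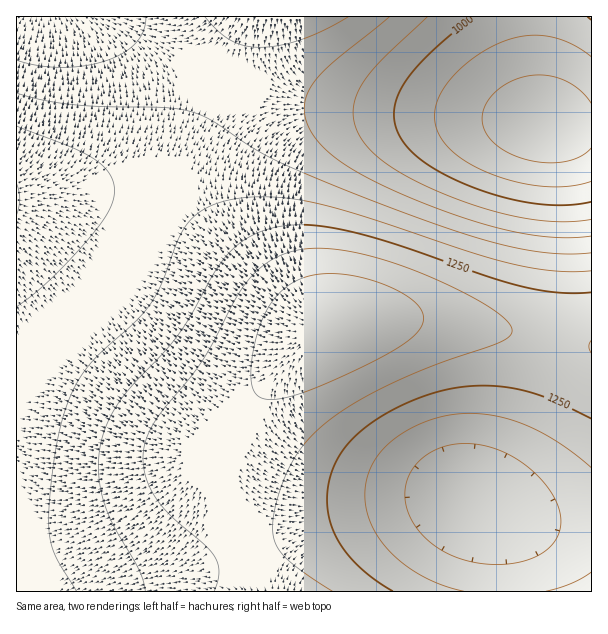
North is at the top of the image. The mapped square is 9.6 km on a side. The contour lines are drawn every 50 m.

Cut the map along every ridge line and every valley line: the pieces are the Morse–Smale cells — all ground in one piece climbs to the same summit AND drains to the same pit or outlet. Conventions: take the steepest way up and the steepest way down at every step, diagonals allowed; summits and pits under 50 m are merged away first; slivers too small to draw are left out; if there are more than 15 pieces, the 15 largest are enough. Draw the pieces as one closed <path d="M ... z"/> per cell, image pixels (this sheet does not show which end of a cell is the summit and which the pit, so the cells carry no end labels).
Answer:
<path d="M591 16l-343 0-2 2-68 155-3 10 0 15 6 11 80 75 29 24 22 13-15-5-18-12-84-69-21-13-19-10-25 49-12 18-13 15-30 24-47 47-12 15 1 212 243 0-10-34-27-73-5-20 0-18 12-19 56-66 25-26 16-12 42-6 59 1 49 6 90 18 25 2z"/><path d="M401 318l-53 1-16 3-12 6-34 34-63 76-5 9 2 26 10 36 30 82 331 1 1-245-115-22z"/><path d="M102 16l-86 1 0 178 80-1 30 6 29 11 38-88 9-28 0-14-8-13-21-14-36-22z"/><path d="M96 194l-58 0-22 3 1 182 11-14 47-47 30-24 13-15 12-18 24-48-7-5-21-8z"/><path d="M246 16l-143 1 34 15 36 22 21 14 8 13 0 14-9 28-39 89 41 23 78 65 29 18-27-22-74-67-20-20-6-11 0-15 3-10z"/>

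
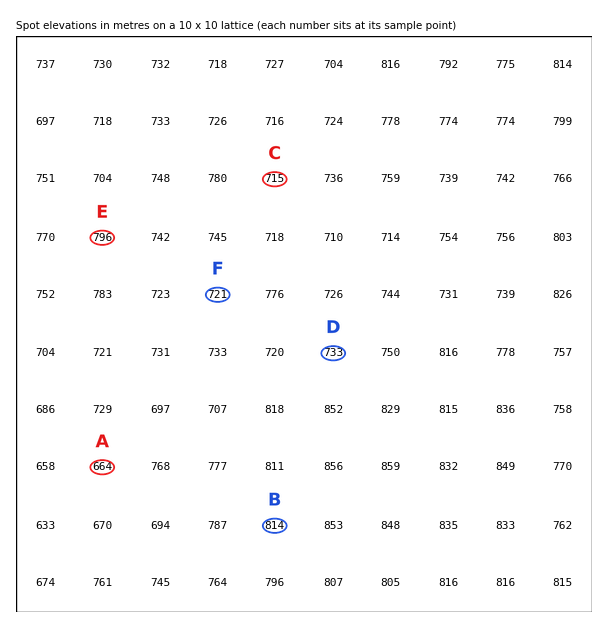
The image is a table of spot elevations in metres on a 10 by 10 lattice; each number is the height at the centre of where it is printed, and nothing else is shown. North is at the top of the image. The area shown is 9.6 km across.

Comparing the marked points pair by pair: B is higher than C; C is higher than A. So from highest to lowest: B C A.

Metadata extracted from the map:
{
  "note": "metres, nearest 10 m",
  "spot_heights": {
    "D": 730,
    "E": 800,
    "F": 720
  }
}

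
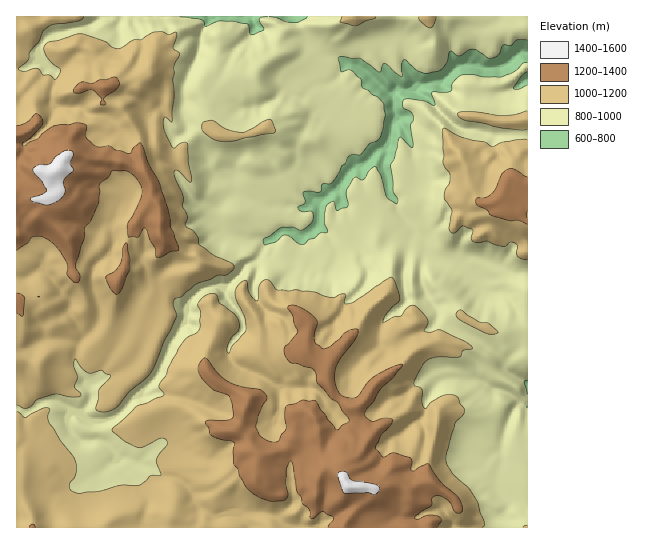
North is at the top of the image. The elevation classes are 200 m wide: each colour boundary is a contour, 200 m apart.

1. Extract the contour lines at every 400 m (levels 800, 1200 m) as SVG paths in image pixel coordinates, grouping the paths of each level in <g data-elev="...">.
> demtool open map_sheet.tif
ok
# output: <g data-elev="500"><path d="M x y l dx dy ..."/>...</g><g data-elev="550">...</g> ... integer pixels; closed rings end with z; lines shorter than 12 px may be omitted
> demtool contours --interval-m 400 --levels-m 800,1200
<g data-elev="800"><path d="M527 394l-3-12 3-2"/><path d="M527 85l-8 4-6 0 8-12 6-6"/><path d="M527 62l-4 1-10 10-12 4-18 0-13-3-9 1-9 8-2 8-7 2-9-2-2 2 3 10-1 3-12-5-13-2-6 1 0 7 8 5 2 5 0 4-3 5 3 19 0 2-2 1-9-10-3 0-5 20-3 7 2 26 5 8-1 5-10-7-6-22-5-8-2 0-5 4-6 9-6-3-4 2-7 12 2 12-1 4-10 4-3-10-7 4-3 16 3 11-8 1-4 5-6 2-6 5-4-1-9-7-5-2-10 7-11 3-1-6 18-11 12-1 8 3 9-5 3-6 0-7-3-1-8 1-4-5 7-5-2-10 18 0 2-9 7 1 4-3 8-15 4-4 2-5 5-3 8 1 8-11 8-3 4-5 4-21-2-12-5-6-16-10-1-8-8-8-4-1-8 1-3-12 1-2 22 2 18 13 6-9 17 14 0-12 3-6 12 11 10 4 11-3 4-2 5-7 3-11 9 5 10-6 5-1 14 9 3 0 8-4 4-9 7 1 8-6 9 0"/><path d="M268 17l-7 1-2 1 5 11-11 5-3-1-1-9-3-2-27-2-13 5-3-5-2-2-21-2"/><path d="M307 17l-12 6-9-1-9-4-8-1"/></g><g data-elev="1200"><path d="M438 527l4-6-4-5-11-1-9 4-4-1 1-1 16-11 1-8 5-2 10 3 4 4 3 8 4 2 3 0 1-6-3-8-17-16-13-19-3 0-13 7-2-1 1-8-2-4-16-5-9 4-3 0-6-8 0-3 6-12 9-9 2-6-10-1-10 3-8-6 1-5 7-8 8-13 12-11 9-13-11 2-17 10-6 5-11 15-6 1-9-2-4-5-3-8 1-14 6-12 13-18 3-9-3-1-8 2-16 15-8 3-7-6-2-2 0-7 3-11-1-4-13-10-12-4-3 1 0 3 5 6 2 10 3 6-8 11-5 5-1 4 2 6 5 6 6 0 17 7 4 13 13 16 7 4 5 8 5 7 1 4-12 8-16-20-6-9-13-1-16 6-1 11 1 12-7 12-5 1-6-1-8-6-4-9 2-11 9-16-2-5-6-5-18-3-14-5-8-6-12-16-2-1-4 3-3 5 2 9 13 14 16 7 3 7 1 11 0 4-3 2-21 0-3 1-1 2 4 5 1 6 3 2 21 6 0 21 4 6 2 8 7 12 14 9 12 4 10-1 4-3 1-4-3-11 1-13 3-8 2-1 6 30 5 7 0 5 7 7 1 8 4 0 9-7 11 7-6 9"/><path d="M17 314l5 3 1-2 2-16-2-4-6-2"/><path d="M115 294l3 0 3-3 9-21 0-12-4-15-3 4-1 11-3 7-5 6-8 6 4 10z"/><path d="M17 250l10-7 6-6 6-1 6 2 12 9 9 14 2 5-1 9 7 7 4 0 2-7-5-10 9-27 1-10 6-7 7-18 1-18 15-15 12 1 4 2 8 7 4 9 0 5-3 8-12 23 2 12 9 0 5-9 3 1 4 12 5 8 1 8 2 1 12-6 8-1 1-2-8-22-3-18-8-24-11-20-8-22-7 4-3 6-2 1-14-4-5-4-13 1-11-10 0-12-9-2-24 3-10 7-5 6-15 7-1-3 8-5 12-12 0-7-3-4-4-1-8 8-10 4"/><path d="M527 177l-13-8-7 0-5 5-9 19-7 4-9 1-1 4 2 4 9 4 4 5 18 6 10 0 8 4"/><path d="M101 105l4 0-1-7 15-12 1-3-3-5-3-1-7 2-6 0-10 4-9-1-4 2-4 5-1 2 4 2 13-3 4 1 7 7z"/></g>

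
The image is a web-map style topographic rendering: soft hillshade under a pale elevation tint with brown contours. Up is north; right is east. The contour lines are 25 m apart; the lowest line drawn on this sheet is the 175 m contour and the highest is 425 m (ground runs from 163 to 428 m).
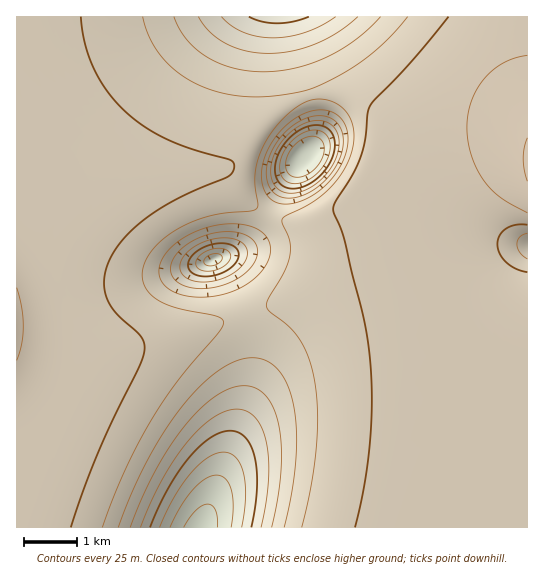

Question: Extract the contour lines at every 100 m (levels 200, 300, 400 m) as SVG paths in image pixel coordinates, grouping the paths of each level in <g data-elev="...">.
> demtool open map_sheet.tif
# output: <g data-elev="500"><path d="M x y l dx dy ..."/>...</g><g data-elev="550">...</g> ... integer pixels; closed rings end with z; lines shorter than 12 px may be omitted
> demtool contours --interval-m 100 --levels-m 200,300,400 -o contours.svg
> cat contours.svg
<g data-elev="200"><path d="M170 527l11-21 12-16 12-11 12-4 5 1 4 3 5 11 2 16-2 21"/><path d="M206 265l-2-4 5-6 8-1 5 3-1 4-4 3-6 2z"/><path d="M294 177l-5-3-3-7 0-8 4-8 7-8 8-5 8-2 6 2 4 5 1 6-1 6-4 8-12 11-6 3z"/></g><g data-elev="300"><path d="M130 527l11-28 13-26 15-25 15-21 15-17 16-14 15-8 13-2 12 2 11 8 8 13 5 17 2 21 0 24-3 28-6 28"/><path d="M190 287l-8-2-6-4-4-6-1-5 0-7 4-6 12-12 18-9 20-4 18 2 7 3 5 5 3 8-2 9-6 10-9 8-11 5-13 5-14 2z"/><path d="M286 198l-7-2-5-3-4-6-3-6 0-16 7-18 12-16 16-11 16-4 13 2 8 8 4 12-1 13-6 15-10 14-13 10-14 7z"/><path d="M358 17l-20 15-23 12-22 7-24 2-23-2-20-7-16-12-12-15"/></g><g data-elev="400"><path d="M17 360l5-15 1-19-1-19-5-19"/><path d="M527 55l-12 3-12 5-10 7-8 8-8 11-5 12-4 13-1 13 1 14 3 14 6 14 7 12 8 9 9 8 26 15"/></g>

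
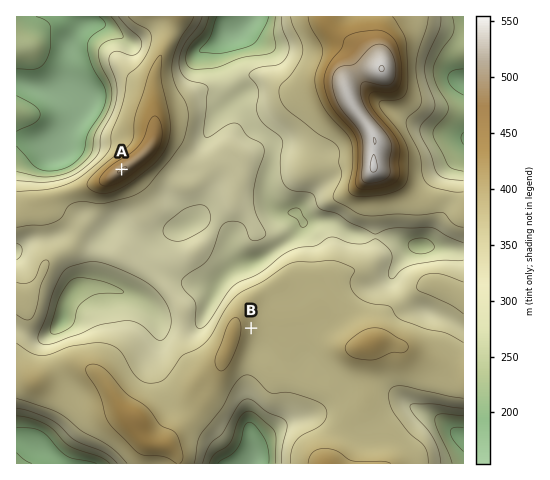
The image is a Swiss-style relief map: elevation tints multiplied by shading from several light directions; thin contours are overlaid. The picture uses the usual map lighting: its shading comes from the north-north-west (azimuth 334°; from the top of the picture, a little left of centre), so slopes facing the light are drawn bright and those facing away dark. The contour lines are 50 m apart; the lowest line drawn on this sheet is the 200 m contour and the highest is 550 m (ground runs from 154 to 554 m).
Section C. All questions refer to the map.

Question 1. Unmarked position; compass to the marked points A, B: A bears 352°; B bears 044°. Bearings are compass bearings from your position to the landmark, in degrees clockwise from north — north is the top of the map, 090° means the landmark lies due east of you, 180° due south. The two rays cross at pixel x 158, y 425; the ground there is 410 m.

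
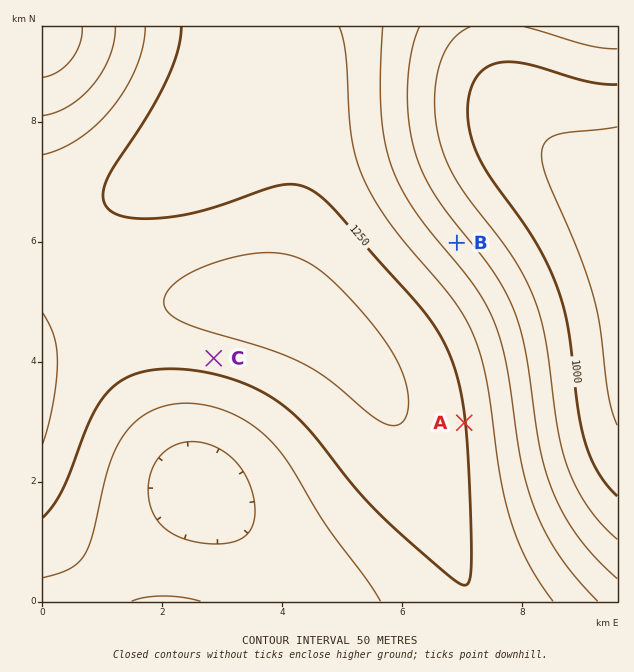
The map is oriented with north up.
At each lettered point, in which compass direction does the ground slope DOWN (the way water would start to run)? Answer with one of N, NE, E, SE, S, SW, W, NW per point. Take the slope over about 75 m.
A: E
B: NE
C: S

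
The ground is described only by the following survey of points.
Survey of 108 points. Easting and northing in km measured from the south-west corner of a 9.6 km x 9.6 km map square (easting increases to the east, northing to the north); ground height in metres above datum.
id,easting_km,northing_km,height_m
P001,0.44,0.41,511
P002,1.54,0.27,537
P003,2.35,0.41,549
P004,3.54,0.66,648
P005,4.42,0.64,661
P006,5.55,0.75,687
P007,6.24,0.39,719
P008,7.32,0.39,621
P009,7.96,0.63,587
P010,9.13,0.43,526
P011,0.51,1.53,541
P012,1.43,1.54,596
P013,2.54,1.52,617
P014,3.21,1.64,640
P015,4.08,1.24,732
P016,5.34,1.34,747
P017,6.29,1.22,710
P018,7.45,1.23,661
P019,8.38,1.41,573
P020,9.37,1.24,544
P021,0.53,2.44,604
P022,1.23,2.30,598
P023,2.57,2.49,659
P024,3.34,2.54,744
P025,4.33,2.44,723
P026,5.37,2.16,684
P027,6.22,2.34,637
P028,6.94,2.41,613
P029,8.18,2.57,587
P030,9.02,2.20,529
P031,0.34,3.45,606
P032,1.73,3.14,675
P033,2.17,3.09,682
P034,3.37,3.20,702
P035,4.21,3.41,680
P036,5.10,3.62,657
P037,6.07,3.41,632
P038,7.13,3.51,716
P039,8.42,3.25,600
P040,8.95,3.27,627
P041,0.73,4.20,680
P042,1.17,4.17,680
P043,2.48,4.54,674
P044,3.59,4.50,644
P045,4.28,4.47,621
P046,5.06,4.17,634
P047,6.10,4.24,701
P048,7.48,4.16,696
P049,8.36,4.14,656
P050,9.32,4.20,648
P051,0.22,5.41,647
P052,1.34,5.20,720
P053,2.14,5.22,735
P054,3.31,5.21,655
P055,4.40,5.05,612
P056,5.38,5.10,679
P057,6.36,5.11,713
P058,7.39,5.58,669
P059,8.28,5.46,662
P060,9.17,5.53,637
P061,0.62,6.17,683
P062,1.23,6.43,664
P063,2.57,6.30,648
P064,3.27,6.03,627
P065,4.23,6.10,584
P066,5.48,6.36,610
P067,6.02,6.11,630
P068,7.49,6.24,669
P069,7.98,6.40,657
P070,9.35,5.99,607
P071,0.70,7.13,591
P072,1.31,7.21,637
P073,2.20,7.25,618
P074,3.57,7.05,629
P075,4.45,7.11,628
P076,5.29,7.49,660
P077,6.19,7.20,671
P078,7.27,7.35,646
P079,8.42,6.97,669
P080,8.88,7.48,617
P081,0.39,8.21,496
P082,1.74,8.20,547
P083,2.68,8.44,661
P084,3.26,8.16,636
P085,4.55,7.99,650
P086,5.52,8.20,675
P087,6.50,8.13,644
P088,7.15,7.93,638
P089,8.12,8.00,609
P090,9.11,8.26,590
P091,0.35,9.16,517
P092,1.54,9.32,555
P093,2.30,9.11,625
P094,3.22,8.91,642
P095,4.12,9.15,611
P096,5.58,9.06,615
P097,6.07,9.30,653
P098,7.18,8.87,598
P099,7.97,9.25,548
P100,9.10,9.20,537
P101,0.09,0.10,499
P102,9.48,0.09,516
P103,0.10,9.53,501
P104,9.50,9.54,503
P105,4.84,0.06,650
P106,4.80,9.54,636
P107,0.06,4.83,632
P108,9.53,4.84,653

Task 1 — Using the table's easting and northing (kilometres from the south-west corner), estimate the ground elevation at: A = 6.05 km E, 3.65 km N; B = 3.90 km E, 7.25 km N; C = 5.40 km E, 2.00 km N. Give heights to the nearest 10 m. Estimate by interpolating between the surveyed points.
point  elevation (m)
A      660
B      630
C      680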